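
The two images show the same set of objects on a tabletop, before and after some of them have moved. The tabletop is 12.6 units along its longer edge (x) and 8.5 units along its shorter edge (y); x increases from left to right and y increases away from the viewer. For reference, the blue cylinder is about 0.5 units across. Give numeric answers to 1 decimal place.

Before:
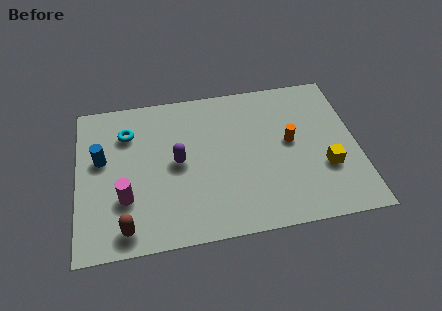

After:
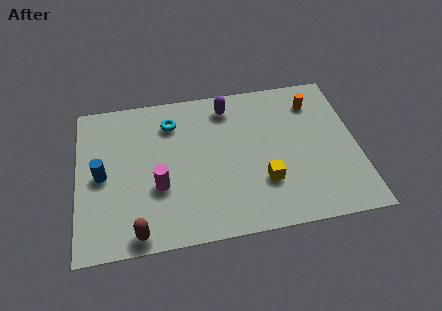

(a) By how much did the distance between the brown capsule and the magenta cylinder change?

+0.9

The distance was about 1.6 in the first image and 2.5 in the second, so they moved 0.9 units further apart.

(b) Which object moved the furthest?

the purple capsule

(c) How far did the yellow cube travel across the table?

2.8

The yellow cube moved from about (11.1, 2.9) to (8.3, 2.6), a distance of √(2.8² + 0.3²) ≈ 2.8.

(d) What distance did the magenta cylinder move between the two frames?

1.6

The magenta cylinder was near (2.1, 2.7) before and (3.6, 3.1) after, so it travelled √(1.5² + 0.4²) ≈ 1.6 units.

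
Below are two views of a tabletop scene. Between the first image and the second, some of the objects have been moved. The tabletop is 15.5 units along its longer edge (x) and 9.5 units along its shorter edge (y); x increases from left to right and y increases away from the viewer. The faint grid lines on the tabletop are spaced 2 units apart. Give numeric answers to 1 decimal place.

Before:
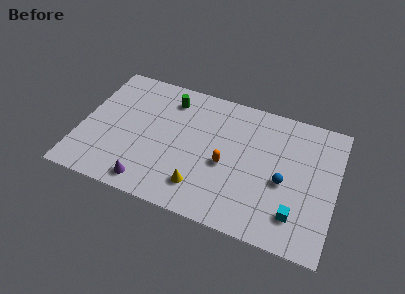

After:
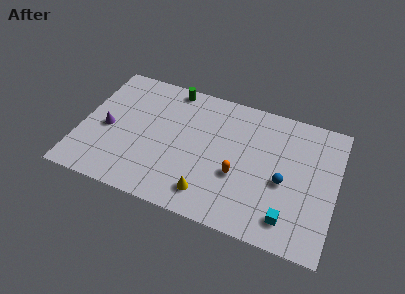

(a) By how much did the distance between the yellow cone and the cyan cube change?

-0.9

Before: roughly 5.7 units apart; after: 4.8. That's 0.9 units closer together.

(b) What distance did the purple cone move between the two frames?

4.2

From (4.5, 1.2) to (1.6, 4.3), the purple cone covered √(2.9² + 3.1²) ≈ 4.2 units.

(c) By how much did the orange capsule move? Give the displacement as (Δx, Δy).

(0.8, -0.5)

From the two frames, the orange capsule sits at roughly (8.9, 4.1) before and (9.7, 3.6) after.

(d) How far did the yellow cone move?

0.6

The yellow cone was near (7.6, 2.0) before and (8.1, 1.7) after, so it travelled √(0.5² + 0.3²) ≈ 0.6 units.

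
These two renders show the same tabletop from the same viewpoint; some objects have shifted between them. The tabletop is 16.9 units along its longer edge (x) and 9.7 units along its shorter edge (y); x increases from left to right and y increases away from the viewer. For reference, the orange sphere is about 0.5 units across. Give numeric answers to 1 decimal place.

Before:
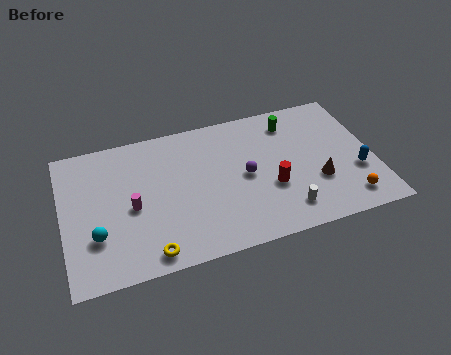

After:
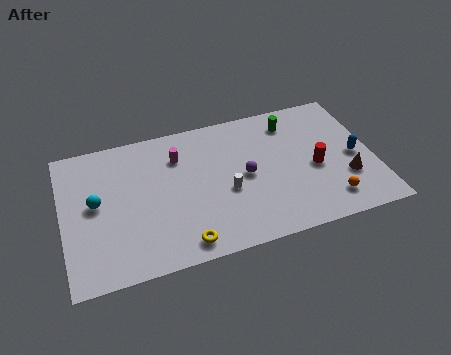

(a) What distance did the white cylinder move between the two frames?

3.7

From (11.8, 1.8) to (8.8, 4.0), the white cylinder covered √(3.0² + 2.2²) ≈ 3.7 units.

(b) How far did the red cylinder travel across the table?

2.6

The red cylinder moved from about (11.2, 3.6) to (13.7, 4.3), a distance of √(2.5² + 0.7²) ≈ 2.6.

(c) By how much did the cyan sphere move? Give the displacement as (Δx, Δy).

(0.1, 2.2)

The cyan sphere was at about (1.7, 3.0) and moved to about (1.8, 5.2).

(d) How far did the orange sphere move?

1.0

The orange sphere was near (15.2, 1.6) before and (14.2, 1.8) after, so it travelled √(1.0² + 0.2²) ≈ 1.0 units.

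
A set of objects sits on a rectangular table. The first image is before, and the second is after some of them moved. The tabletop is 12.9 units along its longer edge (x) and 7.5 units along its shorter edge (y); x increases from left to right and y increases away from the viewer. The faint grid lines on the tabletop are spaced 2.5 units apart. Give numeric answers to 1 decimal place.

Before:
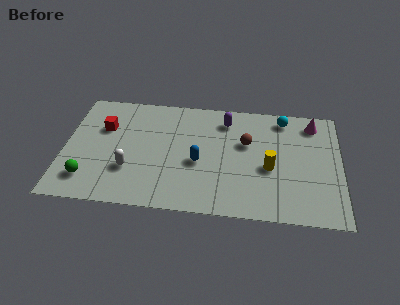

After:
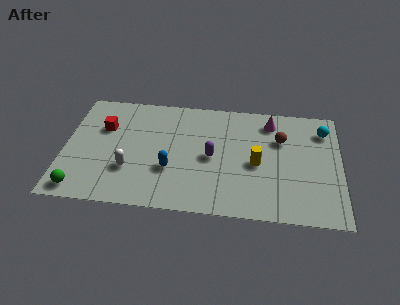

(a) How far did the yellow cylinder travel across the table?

0.6

The yellow cylinder moved from about (9.6, 3.2) to (9.0, 3.4), a distance of √(0.6² + 0.2²) ≈ 0.6.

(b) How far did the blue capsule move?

1.4

The blue capsule was near (6.3, 3.2) before and (5.0, 2.6) after, so it travelled √(1.3² + 0.6²) ≈ 1.4 units.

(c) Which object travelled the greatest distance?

the purple capsule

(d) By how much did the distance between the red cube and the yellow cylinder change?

-0.6

Before: roughly 8.0 units apart; after: 7.4. That's 0.6 units closer together.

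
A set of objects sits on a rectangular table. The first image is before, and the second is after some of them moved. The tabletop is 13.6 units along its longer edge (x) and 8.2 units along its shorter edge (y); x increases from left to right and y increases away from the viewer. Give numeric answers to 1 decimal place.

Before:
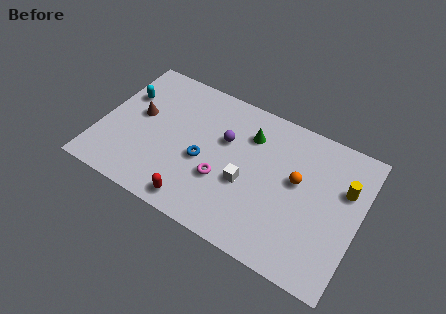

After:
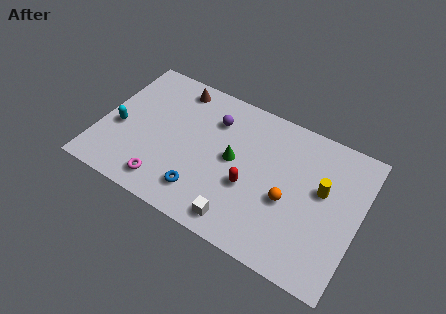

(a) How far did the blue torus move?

1.8

From (5.5, 3.5) to (5.7, 1.7), the blue torus covered √(0.2² + 1.8²) ≈ 1.8 units.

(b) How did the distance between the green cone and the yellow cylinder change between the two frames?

-0.5

The distance was about 5.1 in the first image and 4.6 in the second, so they moved 0.5 units closer together.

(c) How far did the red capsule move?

3.3

The red capsule was near (5.5, 1.0) before and (8.0, 3.2) after, so it travelled √(2.5² + 2.2²) ≈ 3.3 units.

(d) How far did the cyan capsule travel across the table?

2.1

The cyan capsule moved from about (1.0, 5.5) to (1.0, 3.4), a distance of √(0.0² + 2.1²) ≈ 2.1.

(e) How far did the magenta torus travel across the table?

3.2

The magenta torus moved from about (6.6, 2.9) to (3.8, 1.3), a distance of √(2.8² + 1.6²) ≈ 3.2.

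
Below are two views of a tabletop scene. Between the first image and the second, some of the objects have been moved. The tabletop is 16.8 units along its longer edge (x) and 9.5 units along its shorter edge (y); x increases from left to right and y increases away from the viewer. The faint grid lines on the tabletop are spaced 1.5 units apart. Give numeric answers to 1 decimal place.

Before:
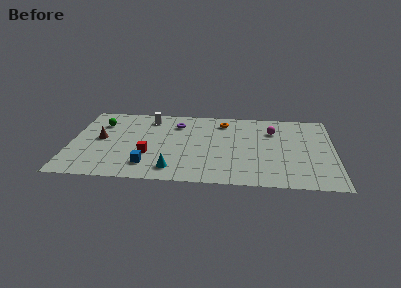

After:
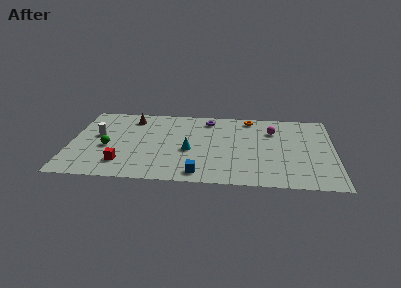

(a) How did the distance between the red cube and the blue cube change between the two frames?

+3.7

The distance was about 1.3 in the first image and 5.0 in the second, so they moved 3.7 units further apart.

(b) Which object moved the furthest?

the white cylinder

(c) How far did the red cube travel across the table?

2.0

From (5.0, 3.3) to (3.4, 2.1), the red cube covered √(1.6² + 1.2²) ≈ 2.0 units.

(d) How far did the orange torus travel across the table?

1.8

The orange torus moved from about (9.7, 7.8) to (11.4, 8.4), a distance of √(1.7² + 0.6²) ≈ 1.8.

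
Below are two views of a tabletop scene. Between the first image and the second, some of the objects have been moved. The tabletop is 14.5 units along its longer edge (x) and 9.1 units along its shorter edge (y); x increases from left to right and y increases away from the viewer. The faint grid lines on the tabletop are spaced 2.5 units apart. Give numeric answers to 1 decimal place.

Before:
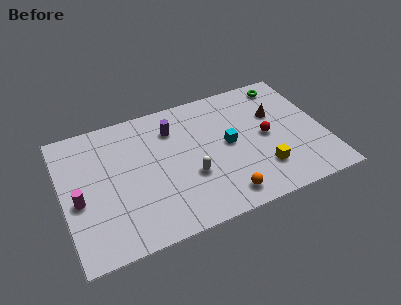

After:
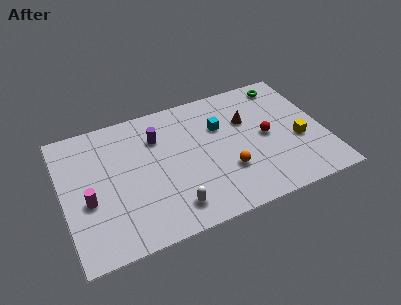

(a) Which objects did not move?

the green torus and the red sphere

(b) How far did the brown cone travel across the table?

1.6

The brown cone was near (12.0, 5.9) before and (10.4, 6.0) after, so it travelled √(1.6² + 0.1²) ≈ 1.6 units.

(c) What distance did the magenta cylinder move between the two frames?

0.5

The magenta cylinder was near (0.8, 3.9) before and (1.3, 3.7) after, so it travelled √(0.5² + 0.2²) ≈ 0.5 units.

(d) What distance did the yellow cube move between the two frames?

2.6

The yellow cube was near (10.8, 2.3) before and (13.0, 3.6) after, so it travelled √(2.2² + 1.3²) ≈ 2.6 units.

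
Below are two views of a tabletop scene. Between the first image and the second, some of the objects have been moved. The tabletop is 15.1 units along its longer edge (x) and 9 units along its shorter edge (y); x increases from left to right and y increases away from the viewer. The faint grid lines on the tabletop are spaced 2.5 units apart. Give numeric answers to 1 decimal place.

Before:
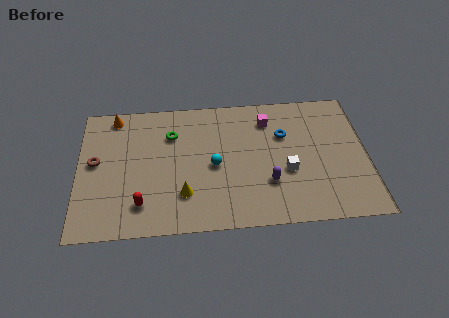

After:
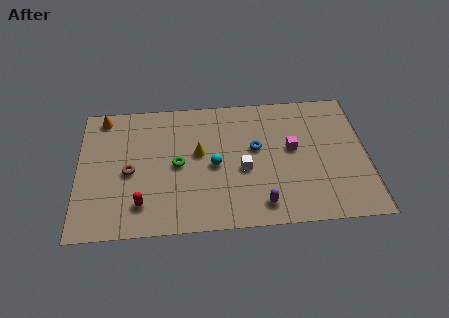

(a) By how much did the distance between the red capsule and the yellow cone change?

+2.1

They were about 2.3 units apart before and 4.4 after — 2.1 units further apart.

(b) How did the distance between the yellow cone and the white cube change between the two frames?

-2.9

Before: roughly 5.5 units apart; after: 2.6. That's 2.9 units closer together.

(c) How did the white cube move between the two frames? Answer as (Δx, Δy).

(-2.3, 0.3)

The white cube started near (10.9, 3.5) and ended near (8.6, 3.8).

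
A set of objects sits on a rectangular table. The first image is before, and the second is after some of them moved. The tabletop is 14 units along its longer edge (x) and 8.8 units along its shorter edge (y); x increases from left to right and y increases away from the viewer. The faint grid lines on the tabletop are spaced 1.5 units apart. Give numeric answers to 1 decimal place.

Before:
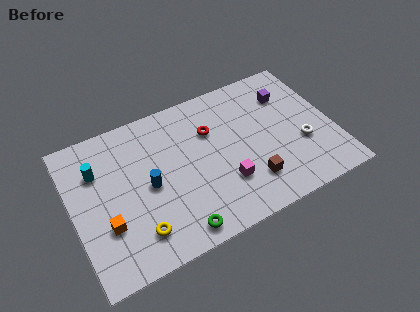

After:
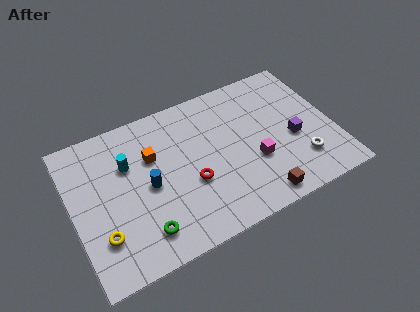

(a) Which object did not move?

the blue cylinder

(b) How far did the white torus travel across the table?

1.0

The white torus was near (12.2, 3.2) before and (12.0, 2.2) after, so it travelled √(0.2² + 1.0²) ≈ 1.0 units.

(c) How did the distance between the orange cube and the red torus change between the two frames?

-3.8

The distance was about 6.8 in the first image and 3.0 in the second, so they moved 3.8 units closer together.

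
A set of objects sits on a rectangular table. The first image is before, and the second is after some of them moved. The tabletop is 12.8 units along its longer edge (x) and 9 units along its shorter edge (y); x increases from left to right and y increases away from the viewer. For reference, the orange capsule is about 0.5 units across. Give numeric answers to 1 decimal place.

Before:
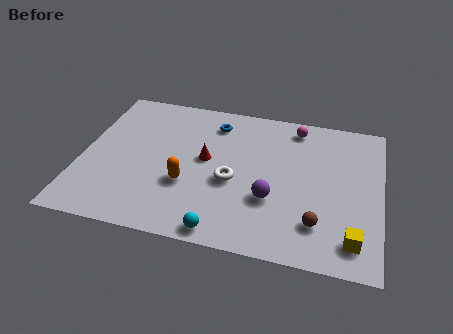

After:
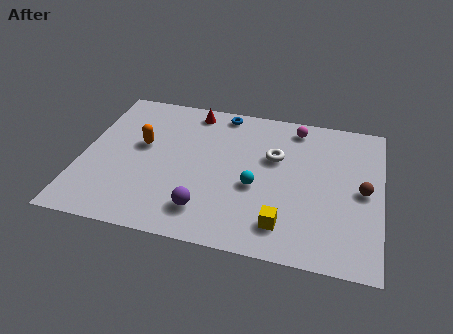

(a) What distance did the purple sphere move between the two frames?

3.0

The purple sphere moved from about (8.2, 3.1) to (5.5, 1.8), a distance of √(2.7² + 1.3²) ≈ 3.0.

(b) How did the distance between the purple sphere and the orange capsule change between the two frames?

+0.9

The distance was about 3.6 in the first image and 4.5 in the second, so they moved 0.9 units further apart.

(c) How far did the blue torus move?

0.9

The blue torus was near (5.5, 7.3) before and (5.8, 8.1) after, so it travelled √(0.3² + 0.8²) ≈ 0.9 units.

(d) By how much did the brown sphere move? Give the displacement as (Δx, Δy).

(1.8, 2.3)

The brown sphere was at about (10.2, 2.1) and moved to about (12.0, 4.4).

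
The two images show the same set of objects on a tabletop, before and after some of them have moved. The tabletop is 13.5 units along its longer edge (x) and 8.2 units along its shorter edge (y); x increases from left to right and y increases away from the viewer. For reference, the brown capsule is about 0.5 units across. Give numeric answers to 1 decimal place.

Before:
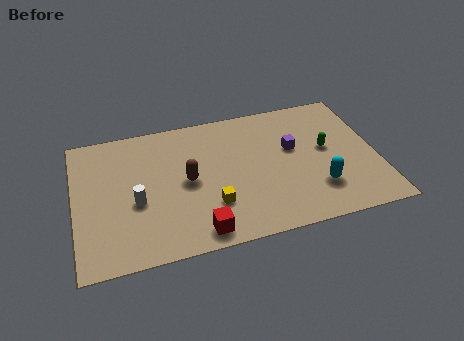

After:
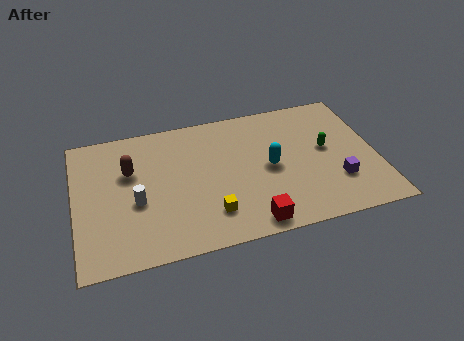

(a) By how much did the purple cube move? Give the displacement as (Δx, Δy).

(1.8, -2.5)

The purple cube started near (9.8, 4.9) and ended near (11.6, 2.4).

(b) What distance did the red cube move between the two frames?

2.3

From (5.3, 1.0) to (7.6, 0.9), the red cube covered √(2.3² + 0.1²) ≈ 2.3 units.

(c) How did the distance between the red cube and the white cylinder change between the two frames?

+2.0

Before: roughly 3.5 units apart; after: 5.5. That's 2.0 units further apart.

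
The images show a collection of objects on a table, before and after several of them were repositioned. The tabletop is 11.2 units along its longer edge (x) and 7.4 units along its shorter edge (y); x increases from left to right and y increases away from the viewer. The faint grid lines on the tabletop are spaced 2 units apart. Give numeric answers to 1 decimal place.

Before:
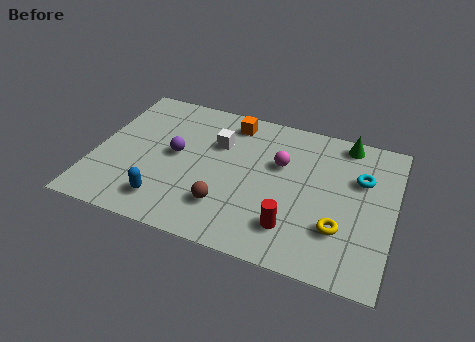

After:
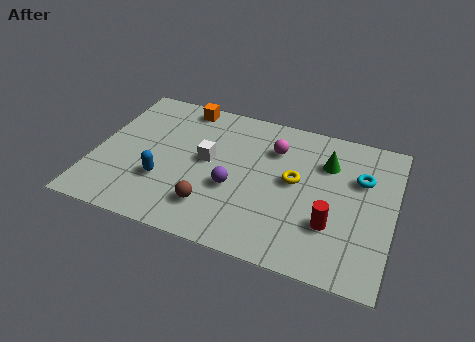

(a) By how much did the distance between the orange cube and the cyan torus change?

+1.9

They were about 5.2 units apart before and 7.1 after — 1.9 units further apart.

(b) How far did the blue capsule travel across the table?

1.0

The blue capsule moved from about (2.9, 1.4) to (2.7, 2.4), a distance of √(0.2² + 1.0²) ≈ 1.0.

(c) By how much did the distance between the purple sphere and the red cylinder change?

-1.4

They were about 5.1 units apart before and 3.7 after — 1.4 units closer together.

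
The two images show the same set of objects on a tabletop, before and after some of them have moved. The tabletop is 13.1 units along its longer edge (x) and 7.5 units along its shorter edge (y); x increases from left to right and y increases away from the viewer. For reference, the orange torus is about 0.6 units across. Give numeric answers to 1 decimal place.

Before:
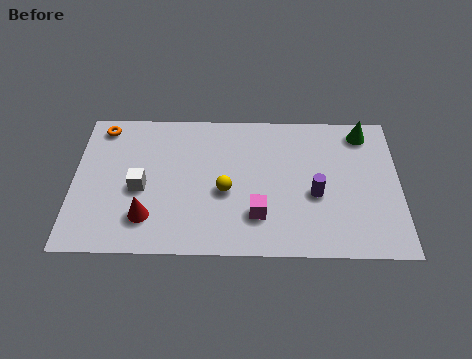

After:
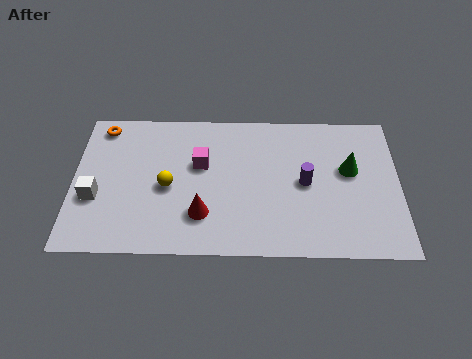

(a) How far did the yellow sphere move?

2.3

The yellow sphere moved from about (6.1, 3.2) to (3.8, 3.4), a distance of √(2.3² + 0.2²) ≈ 2.3.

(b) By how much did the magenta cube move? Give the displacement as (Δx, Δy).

(-2.3, 2.6)

The magenta cube was at about (7.4, 2.0) and moved to about (5.1, 4.6).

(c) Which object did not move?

the orange torus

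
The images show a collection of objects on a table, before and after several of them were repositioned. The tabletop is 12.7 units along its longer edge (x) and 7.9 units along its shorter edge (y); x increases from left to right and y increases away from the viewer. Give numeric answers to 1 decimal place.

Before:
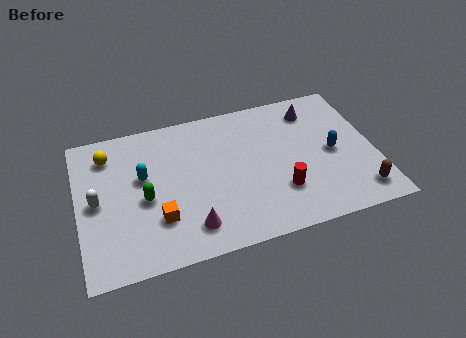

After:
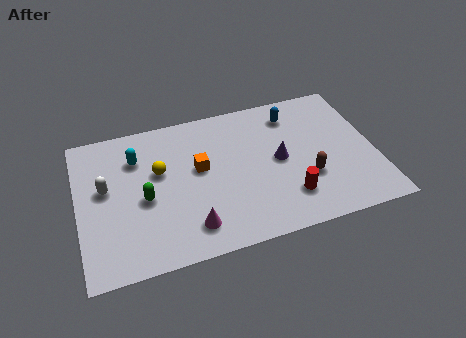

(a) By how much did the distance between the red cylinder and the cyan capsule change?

+1.1

Before: roughly 6.2 units apart; after: 7.3. That's 1.1 units further apart.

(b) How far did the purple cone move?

2.9

The purple cone was near (10.3, 6.4) before and (8.6, 4.0) after, so it travelled √(1.7² + 2.4²) ≈ 2.9 units.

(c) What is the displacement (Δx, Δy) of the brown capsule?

(-2.1, 1.4)

From the two frames, the brown capsule sits at roughly (11.8, 1.3) before and (9.7, 2.7) after.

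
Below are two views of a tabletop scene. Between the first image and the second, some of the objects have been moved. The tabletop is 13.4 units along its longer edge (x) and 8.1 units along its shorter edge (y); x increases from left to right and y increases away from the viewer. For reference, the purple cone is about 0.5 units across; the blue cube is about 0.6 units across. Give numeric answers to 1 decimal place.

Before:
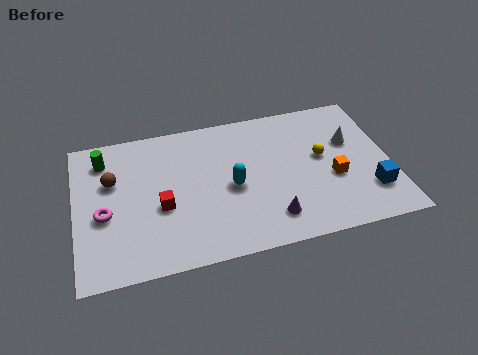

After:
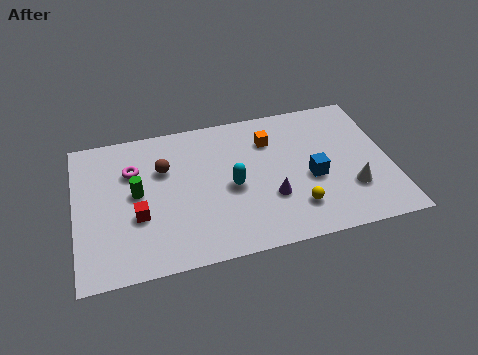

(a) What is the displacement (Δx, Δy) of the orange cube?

(-2.5, 2.8)

The orange cube started near (10.9, 3.2) and ended near (8.4, 6.0).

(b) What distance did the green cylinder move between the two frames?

2.6

The green cylinder moved from about (1.3, 6.5) to (2.6, 4.3), a distance of √(1.3² + 2.2²) ≈ 2.6.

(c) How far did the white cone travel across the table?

2.7

The white cone moved from about (11.8, 5.1) to (11.6, 2.4), a distance of √(0.2² + 2.7²) ≈ 2.7.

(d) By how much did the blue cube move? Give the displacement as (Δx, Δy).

(-2.4, 1.3)

The blue cube was at about (12.4, 2.1) and moved to about (10.0, 3.4).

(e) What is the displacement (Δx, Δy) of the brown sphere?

(2.2, 0.2)

From the two frames, the brown sphere sits at roughly (1.6, 5.2) before and (3.8, 5.4) after.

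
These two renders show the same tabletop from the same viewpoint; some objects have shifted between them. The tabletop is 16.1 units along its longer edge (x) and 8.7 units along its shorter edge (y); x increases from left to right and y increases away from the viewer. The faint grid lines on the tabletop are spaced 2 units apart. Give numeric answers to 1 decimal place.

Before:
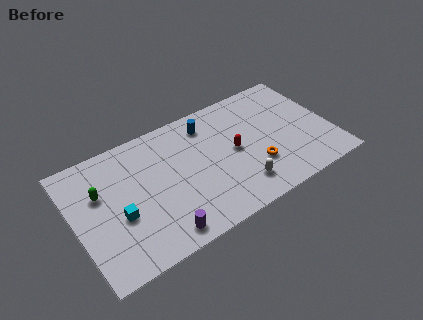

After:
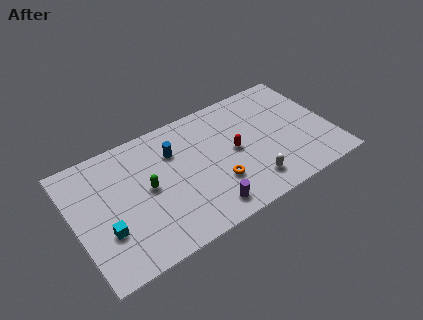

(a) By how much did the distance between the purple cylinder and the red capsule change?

-2.3

The distance was about 6.2 in the first image and 3.9 in the second, so they moved 2.3 units closer together.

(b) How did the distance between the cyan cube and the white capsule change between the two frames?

+1.5

The distance was about 7.5 in the first image and 9.0 in the second, so they moved 1.5 units further apart.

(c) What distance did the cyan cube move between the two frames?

1.1

The cyan cube moved from about (2.6, 3.5) to (1.7, 2.9), a distance of √(0.9² + 0.6²) ≈ 1.1.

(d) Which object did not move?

the red capsule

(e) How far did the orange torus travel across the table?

2.5

The orange torus moved from about (11.1, 2.7) to (8.6, 2.7), a distance of √(2.5² + 0.0²) ≈ 2.5.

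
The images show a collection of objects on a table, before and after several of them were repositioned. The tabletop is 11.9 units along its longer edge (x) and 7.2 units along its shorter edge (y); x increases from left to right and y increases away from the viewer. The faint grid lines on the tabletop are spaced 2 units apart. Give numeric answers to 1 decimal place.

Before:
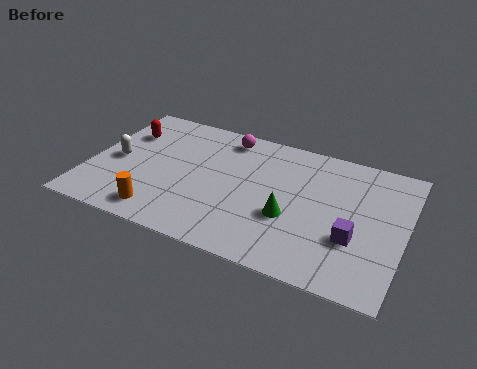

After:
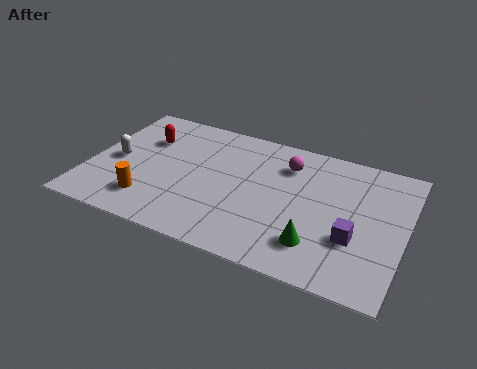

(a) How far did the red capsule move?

0.8

The red capsule was near (1.1, 5.1) before and (1.9, 5.0) after, so it travelled √(0.8² + 0.1²) ≈ 0.8 units.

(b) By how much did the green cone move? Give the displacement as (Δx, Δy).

(1.1, -1.0)

The green cone was at about (7.7, 2.7) and moved to about (8.8, 1.7).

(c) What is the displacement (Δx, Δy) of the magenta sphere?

(2.4, -0.7)

The magenta sphere was at about (4.9, 6.2) and moved to about (7.3, 5.5).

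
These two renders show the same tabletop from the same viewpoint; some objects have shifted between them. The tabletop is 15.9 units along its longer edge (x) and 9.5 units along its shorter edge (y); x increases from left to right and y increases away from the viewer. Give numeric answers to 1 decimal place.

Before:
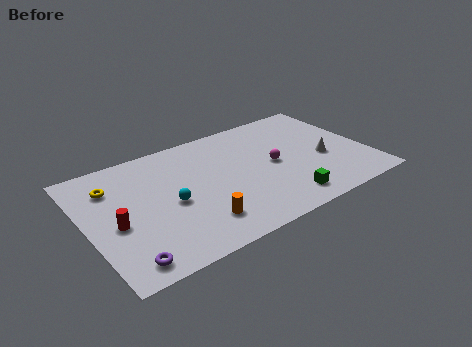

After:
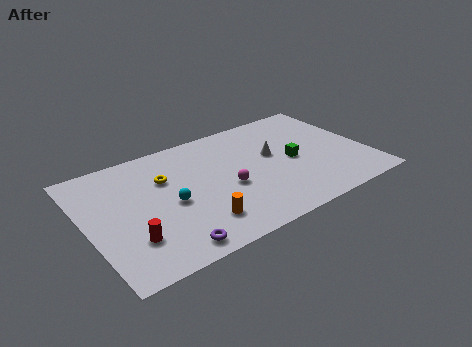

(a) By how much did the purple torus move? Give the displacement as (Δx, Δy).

(2.4, -0.1)

The purple torus started near (1.6, 1.2) and ended near (4.0, 1.1).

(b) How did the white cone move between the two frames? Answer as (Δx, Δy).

(-2.7, 1.6)

The white cone was at about (13.4, 3.9) and moved to about (10.7, 5.5).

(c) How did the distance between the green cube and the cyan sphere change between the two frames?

+0.5

They were about 6.6 units apart before and 7.1 after — 0.5 units further apart.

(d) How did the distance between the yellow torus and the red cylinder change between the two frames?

+1.5

The distance was about 3.0 in the first image and 4.5 in the second, so they moved 1.5 units further apart.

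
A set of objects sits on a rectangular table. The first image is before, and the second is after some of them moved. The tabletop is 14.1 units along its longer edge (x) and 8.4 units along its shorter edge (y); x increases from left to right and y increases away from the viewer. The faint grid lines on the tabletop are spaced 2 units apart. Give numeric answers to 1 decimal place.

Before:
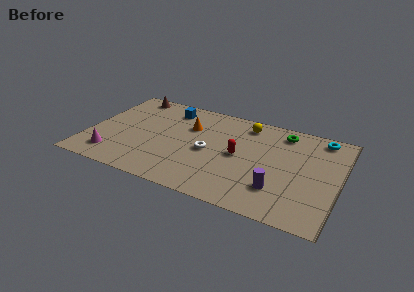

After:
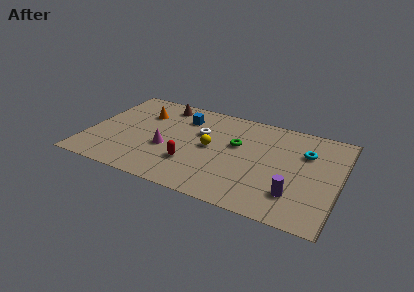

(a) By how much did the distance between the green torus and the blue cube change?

-3.0

Before: roughly 6.5 units apart; after: 3.5. That's 3.0 units closer together.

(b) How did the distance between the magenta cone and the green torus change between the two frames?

-6.4

The distance was about 10.6 in the first image and 4.2 in the second, so they moved 6.4 units closer together.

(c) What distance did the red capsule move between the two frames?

3.0

From (8.5, 4.2) to (6.0, 2.5), the red capsule covered √(2.5² + 1.7²) ≈ 3.0 units.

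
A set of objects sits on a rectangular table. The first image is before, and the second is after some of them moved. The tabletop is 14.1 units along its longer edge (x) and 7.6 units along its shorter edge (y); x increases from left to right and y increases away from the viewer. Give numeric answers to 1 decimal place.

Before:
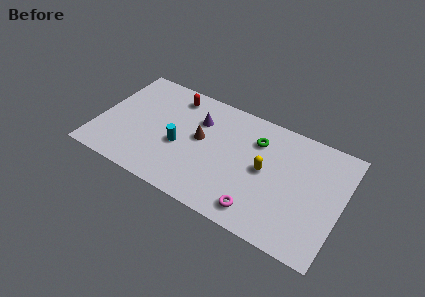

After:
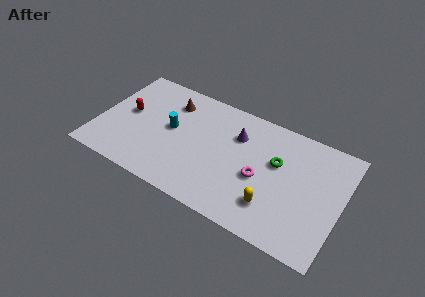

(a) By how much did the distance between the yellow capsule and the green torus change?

+1.0

Before: roughly 1.8 units apart; after: 2.8. That's 1.0 units further apart.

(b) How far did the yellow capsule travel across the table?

2.1

The yellow capsule was near (9.7, 3.9) before and (10.4, 1.9) after, so it travelled √(0.7² + 2.0²) ≈ 2.1 units.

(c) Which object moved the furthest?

the red capsule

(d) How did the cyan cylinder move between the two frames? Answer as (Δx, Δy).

(-0.6, 0.9)

The cyan cylinder was at about (4.8, 3.2) and moved to about (4.2, 4.1).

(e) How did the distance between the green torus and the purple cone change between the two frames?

-0.9

Before: roughly 3.4 units apart; after: 2.5. That's 0.9 units closer together.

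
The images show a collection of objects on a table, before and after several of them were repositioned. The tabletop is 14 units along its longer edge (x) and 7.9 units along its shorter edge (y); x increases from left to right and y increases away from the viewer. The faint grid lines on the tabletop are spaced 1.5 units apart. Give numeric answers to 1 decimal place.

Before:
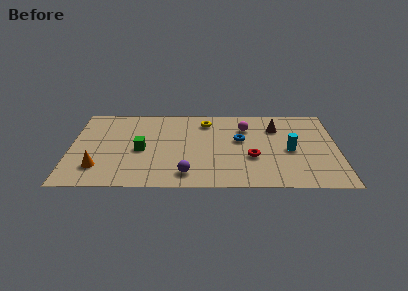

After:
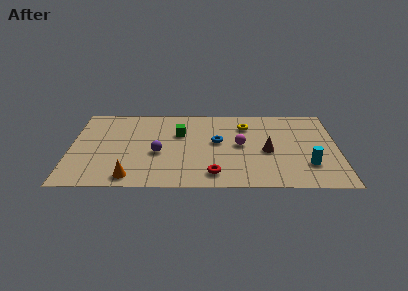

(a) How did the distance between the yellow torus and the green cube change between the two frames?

-0.8

Before: roughly 4.4 units apart; after: 3.6. That's 0.8 units closer together.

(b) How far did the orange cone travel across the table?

1.9

From (1.5, 1.9) to (3.2, 1.0), the orange cone covered √(1.7² + 0.9²) ≈ 1.9 units.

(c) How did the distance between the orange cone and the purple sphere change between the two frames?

-1.9

Before: roughly 4.6 units apart; after: 2.7. That's 1.9 units closer together.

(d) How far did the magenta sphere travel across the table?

1.7

The magenta sphere moved from about (9.2, 5.8) to (8.9, 4.1), a distance of √(0.3² + 1.7²) ≈ 1.7.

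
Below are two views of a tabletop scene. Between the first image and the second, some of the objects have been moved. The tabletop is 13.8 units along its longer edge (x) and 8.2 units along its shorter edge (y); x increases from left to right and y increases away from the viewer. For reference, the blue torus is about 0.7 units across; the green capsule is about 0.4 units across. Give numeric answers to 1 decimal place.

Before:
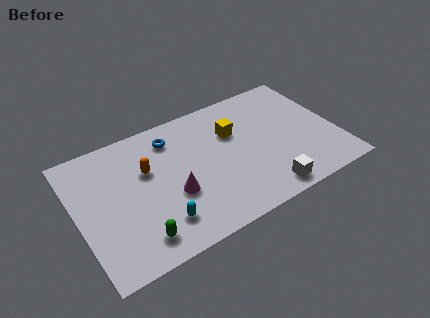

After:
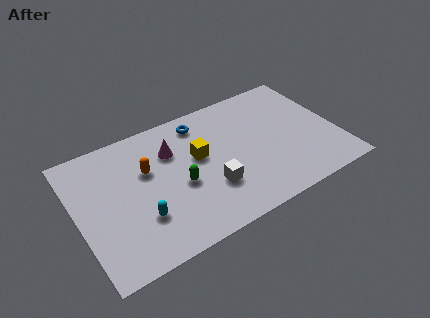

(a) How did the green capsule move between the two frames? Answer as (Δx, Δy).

(2.5, 2.1)

From the two frames, the green capsule sits at roughly (2.8, 1.4) before and (5.3, 3.5) after.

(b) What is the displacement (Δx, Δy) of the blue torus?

(1.6, 0.3)

The blue torus started near (5.3, 6.6) and ended near (6.9, 6.9).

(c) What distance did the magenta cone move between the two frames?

2.7

The magenta cone moved from about (4.9, 3.1) to (5.2, 5.8), a distance of √(0.3² + 2.7²) ≈ 2.7.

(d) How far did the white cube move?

3.1

The white cube was near (9.5, 1.0) before and (6.8, 2.6) after, so it travelled √(2.7² + 1.6²) ≈ 3.1 units.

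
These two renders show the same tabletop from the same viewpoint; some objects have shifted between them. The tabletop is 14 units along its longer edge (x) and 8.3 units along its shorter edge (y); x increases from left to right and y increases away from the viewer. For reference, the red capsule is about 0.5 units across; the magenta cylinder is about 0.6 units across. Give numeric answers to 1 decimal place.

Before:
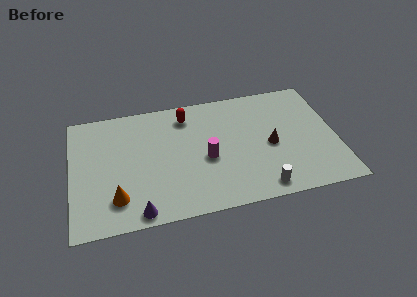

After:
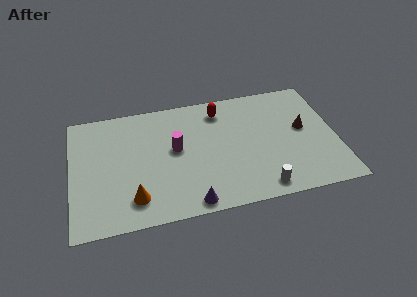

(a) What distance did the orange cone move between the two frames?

0.9

The orange cone was near (2.3, 1.9) before and (3.2, 1.7) after, so it travelled √(0.9² + 0.2²) ≈ 0.9 units.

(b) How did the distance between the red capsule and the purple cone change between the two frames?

-0.3

The distance was about 6.6 in the first image and 6.3 in the second, so they moved 0.3 units closer together.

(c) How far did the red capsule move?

1.8

The red capsule was near (6.2, 6.8) before and (8.0, 6.8) after, so it travelled √(1.8² + 0.0²) ≈ 1.8 units.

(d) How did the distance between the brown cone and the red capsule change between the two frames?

-0.4

Before: roughly 5.2 units apart; after: 4.8. That's 0.4 units closer together.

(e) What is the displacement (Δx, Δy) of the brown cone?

(1.8, 0.8)

The brown cone started near (10.5, 3.8) and ended near (12.3, 4.6).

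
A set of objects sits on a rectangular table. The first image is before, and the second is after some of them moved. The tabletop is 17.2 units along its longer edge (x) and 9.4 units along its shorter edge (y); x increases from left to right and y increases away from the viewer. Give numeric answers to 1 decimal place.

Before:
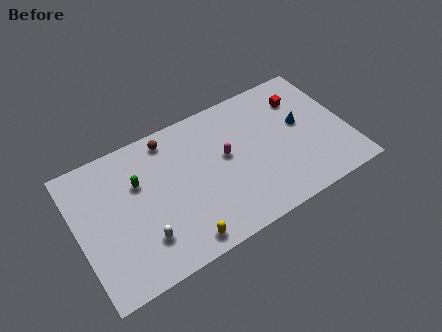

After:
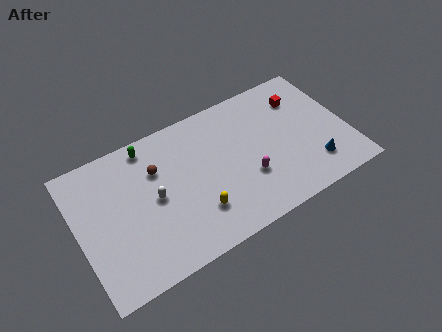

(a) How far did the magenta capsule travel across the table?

2.4

From (9.5, 5.3) to (10.6, 3.2), the magenta capsule covered √(1.1² + 2.1²) ≈ 2.4 units.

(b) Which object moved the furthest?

the blue cone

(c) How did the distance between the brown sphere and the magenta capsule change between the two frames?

+1.9

Before: roughly 4.4 units apart; after: 6.3. That's 1.9 units further apart.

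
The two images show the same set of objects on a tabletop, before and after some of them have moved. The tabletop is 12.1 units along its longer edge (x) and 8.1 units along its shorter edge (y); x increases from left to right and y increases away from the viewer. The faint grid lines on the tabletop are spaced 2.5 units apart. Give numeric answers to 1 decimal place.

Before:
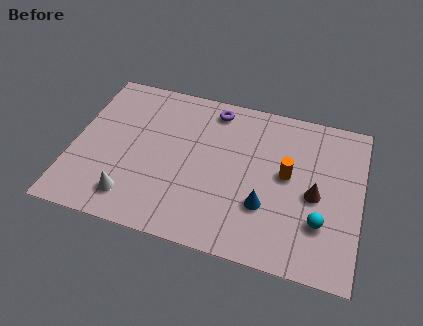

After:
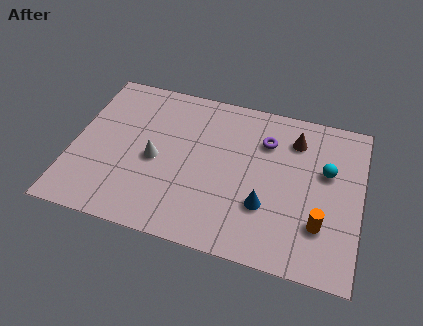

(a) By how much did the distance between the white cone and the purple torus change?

-1.3

The distance was about 6.3 in the first image and 5.0 in the second, so they moved 1.3 units closer together.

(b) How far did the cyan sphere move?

2.6

The cyan sphere was near (10.5, 2.4) before and (10.6, 5.0) after, so it travelled √(0.1² + 2.6²) ≈ 2.6 units.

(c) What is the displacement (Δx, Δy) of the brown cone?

(-1.0, 2.6)

From the two frames, the brown cone sits at roughly (10.2, 3.7) before and (9.2, 6.3) after.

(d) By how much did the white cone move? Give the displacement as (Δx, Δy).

(0.8, 2.2)

The white cone started near (2.7, 1.5) and ended near (3.5, 3.7).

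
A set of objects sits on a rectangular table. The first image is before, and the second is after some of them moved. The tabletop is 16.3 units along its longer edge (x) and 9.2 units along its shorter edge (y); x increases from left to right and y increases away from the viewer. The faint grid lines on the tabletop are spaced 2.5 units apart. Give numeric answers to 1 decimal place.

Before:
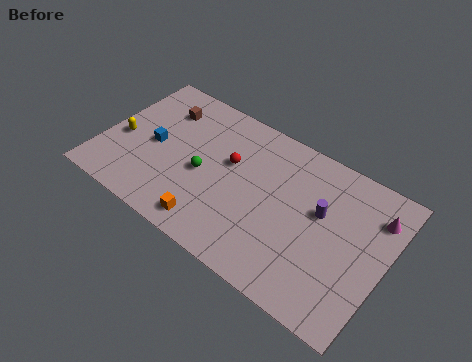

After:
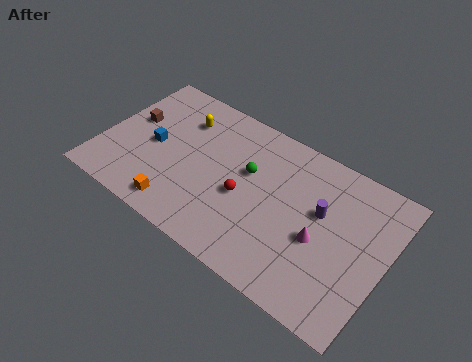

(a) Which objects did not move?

the blue cube and the purple cylinder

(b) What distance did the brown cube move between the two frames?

2.2

The brown cube was near (2.9, 7.0) before and (1.4, 5.4) after, so it travelled √(1.5² + 1.6²) ≈ 2.2 units.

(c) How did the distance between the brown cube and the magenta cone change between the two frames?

-1.1

The distance was about 12.5 in the first image and 11.4 in the second, so they moved 1.1 units closer together.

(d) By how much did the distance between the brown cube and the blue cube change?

-0.8

They were about 2.6 units apart before and 1.8 after — 0.8 units closer together.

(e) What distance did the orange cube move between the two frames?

1.9

The orange cube was near (6.9, 1.3) before and (5.0, 1.3) after, so it travelled √(1.9² + 0.0²) ≈ 1.9 units.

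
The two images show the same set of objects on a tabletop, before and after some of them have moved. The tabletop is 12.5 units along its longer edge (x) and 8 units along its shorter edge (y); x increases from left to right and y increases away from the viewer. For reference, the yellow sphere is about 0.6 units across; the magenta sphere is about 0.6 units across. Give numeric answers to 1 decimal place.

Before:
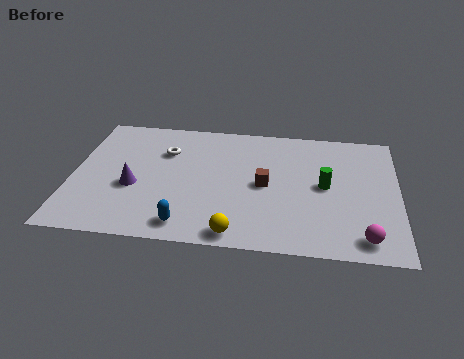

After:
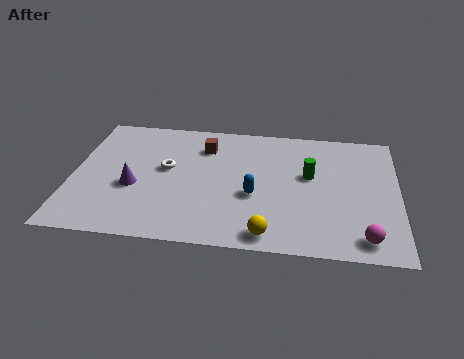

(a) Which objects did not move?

the purple cone and the magenta sphere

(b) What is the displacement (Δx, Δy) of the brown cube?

(-2.4, 2.2)

The brown cube was at about (7.4, 3.9) and moved to about (5.0, 6.1).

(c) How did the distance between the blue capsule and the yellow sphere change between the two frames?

+0.5

They were about 1.9 units apart before and 2.4 after — 0.5 units further apart.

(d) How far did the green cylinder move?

0.8

The green cylinder was near (9.7, 4.1) before and (9.1, 4.7) after, so it travelled √(0.6² + 0.6²) ≈ 0.8 units.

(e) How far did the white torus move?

1.1

The white torus moved from about (3.5, 5.6) to (3.6, 4.5), a distance of √(0.1² + 1.1²) ≈ 1.1.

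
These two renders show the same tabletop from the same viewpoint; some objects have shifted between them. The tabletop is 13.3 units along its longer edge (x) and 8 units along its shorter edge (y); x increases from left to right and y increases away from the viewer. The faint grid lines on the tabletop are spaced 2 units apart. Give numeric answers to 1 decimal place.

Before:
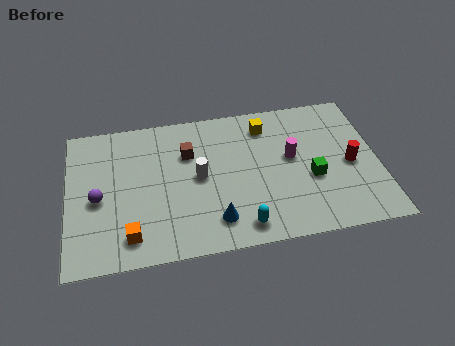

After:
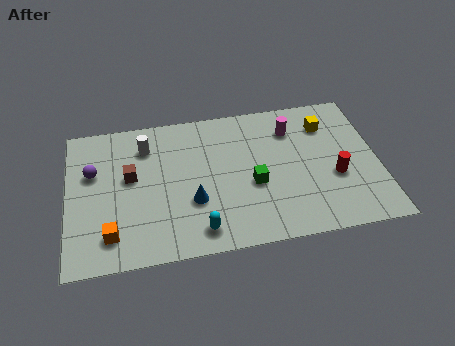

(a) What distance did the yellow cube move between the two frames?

2.6

From (8.6, 6.5) to (11.2, 6.1), the yellow cube covered √(2.6² + 0.4²) ≈ 2.6 units.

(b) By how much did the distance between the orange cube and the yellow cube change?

+2.5

They were about 7.9 units apart before and 10.4 after — 2.5 units further apart.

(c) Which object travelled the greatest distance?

the white cylinder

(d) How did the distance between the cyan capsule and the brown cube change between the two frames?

-0.5

The distance was about 4.9 in the first image and 4.4 in the second, so they moved 0.5 units closer together.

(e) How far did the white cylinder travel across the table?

3.0

The white cylinder moved from about (5.6, 4.1) to (3.4, 6.2), a distance of √(2.2² + 2.1²) ≈ 3.0.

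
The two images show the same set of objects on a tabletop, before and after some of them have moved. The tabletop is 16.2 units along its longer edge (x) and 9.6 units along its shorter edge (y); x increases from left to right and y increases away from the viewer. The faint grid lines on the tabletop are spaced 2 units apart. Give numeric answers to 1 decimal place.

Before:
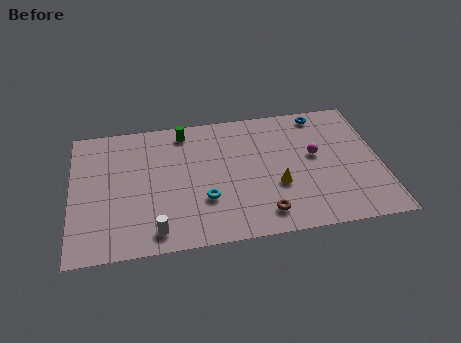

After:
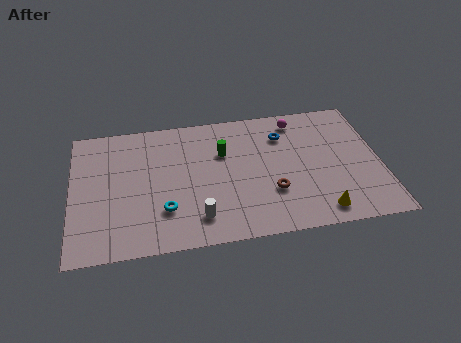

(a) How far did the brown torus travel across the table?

1.6

The brown torus moved from about (9.9, 1.6) to (10.4, 3.1), a distance of √(0.5² + 1.5²) ≈ 1.6.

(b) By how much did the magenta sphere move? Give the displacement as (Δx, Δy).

(-0.8, 2.8)

From the two frames, the magenta sphere sits at roughly (12.8, 5.4) before and (12.0, 8.2) after.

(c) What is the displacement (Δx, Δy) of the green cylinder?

(2.0, -1.9)

The green cylinder was at about (6.0, 8.3) and moved to about (8.0, 6.4).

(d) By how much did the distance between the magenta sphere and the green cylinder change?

-3.0

The distance was about 7.4 in the first image and 4.4 in the second, so they moved 3.0 units closer together.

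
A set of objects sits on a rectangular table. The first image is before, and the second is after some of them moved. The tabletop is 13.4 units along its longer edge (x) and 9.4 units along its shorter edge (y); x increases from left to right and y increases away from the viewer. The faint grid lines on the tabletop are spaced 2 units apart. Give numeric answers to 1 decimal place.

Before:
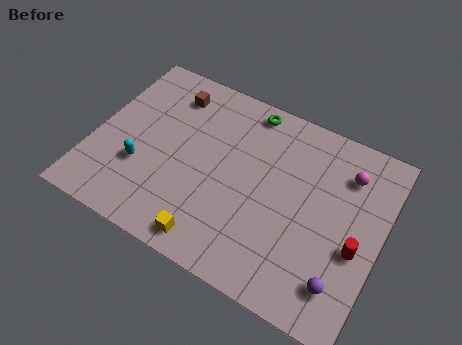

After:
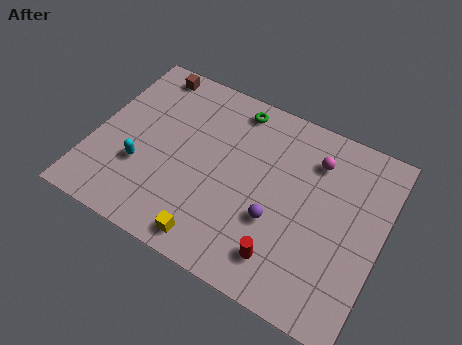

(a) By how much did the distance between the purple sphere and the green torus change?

-2.9

Before: roughly 8.4 units apart; after: 5.5. That's 2.9 units closer together.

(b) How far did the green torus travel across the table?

0.6

The green torus moved from about (6.7, 8.4) to (6.1, 8.2), a distance of √(0.6² + 0.2²) ≈ 0.6.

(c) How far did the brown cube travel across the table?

1.4

From (3.1, 7.6) to (1.9, 8.4), the brown cube covered √(1.2² + 0.8²) ≈ 1.4 units.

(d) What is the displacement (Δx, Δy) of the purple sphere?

(-3.3, 1.5)

The purple sphere started near (12.0, 1.9) and ended near (8.7, 3.4).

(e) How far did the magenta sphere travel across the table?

1.5

From (11.5, 7.2) to (10.0, 7.2), the magenta sphere covered √(1.5² + 0.0²) ≈ 1.5 units.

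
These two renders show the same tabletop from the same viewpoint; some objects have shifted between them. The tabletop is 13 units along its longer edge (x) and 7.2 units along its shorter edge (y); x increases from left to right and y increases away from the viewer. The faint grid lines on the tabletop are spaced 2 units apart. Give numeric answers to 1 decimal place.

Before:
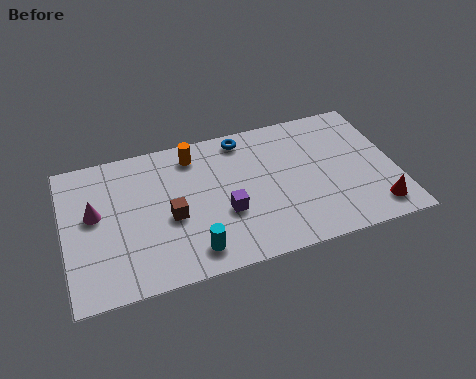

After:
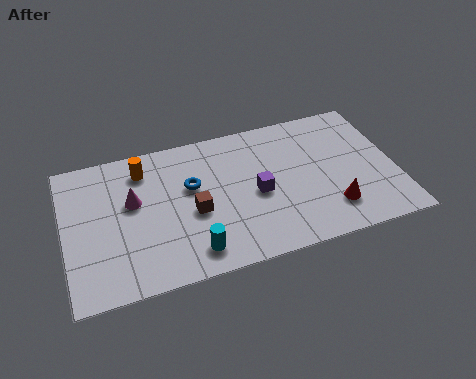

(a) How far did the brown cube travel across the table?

0.9

The brown cube moved from about (4.1, 3.1) to (5.0, 3.1), a distance of √(0.9² + 0.0²) ≈ 0.9.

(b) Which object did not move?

the cyan cylinder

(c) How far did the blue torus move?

2.9

The blue torus was near (7.2, 6.3) before and (5.0, 4.4) after, so it travelled √(2.2² + 1.9²) ≈ 2.9 units.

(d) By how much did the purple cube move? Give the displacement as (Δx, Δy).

(1.3, 0.6)

From the two frames, the purple cube sits at roughly (6.2, 2.7) before and (7.5, 3.3) after.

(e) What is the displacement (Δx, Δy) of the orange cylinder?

(-2.0, -0.2)

The orange cylinder started near (5.2, 6.0) and ended near (3.2, 5.8).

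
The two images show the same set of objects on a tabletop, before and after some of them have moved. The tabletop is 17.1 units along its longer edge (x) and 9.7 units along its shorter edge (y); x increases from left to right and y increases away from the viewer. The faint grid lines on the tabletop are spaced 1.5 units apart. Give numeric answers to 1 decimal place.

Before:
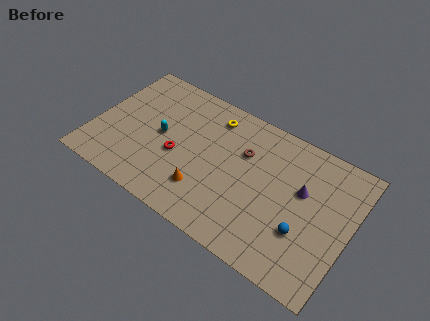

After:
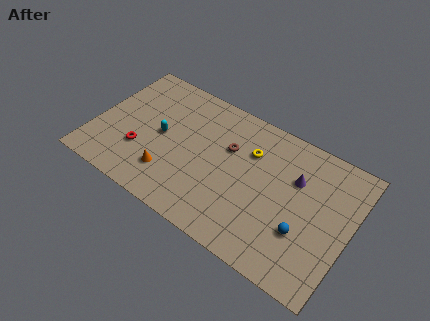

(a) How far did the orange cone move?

2.4

The orange cone was near (7.8, 2.5) before and (5.4, 2.4) after, so it travelled √(2.4² + 0.1²) ≈ 2.4 units.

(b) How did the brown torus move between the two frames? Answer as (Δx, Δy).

(-1.0, -0.2)

The brown torus started near (9.8, 6.5) and ended near (8.8, 6.3).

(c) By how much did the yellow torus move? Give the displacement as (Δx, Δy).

(2.8, -1.2)

The yellow torus started near (7.4, 8.0) and ended near (10.2, 6.8).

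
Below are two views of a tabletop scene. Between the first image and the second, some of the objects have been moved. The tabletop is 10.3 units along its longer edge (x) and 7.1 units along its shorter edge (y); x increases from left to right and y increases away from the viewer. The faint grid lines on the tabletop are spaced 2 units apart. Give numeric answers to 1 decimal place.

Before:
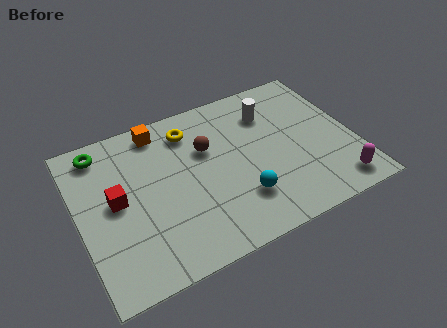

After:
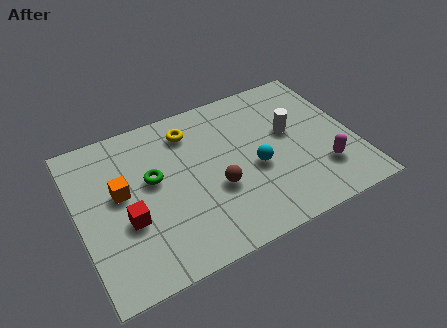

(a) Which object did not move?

the yellow torus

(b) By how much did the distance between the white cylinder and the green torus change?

-1.2

The distance was about 6.4 in the first image and 5.2 in the second, so they moved 1.2 units closer together.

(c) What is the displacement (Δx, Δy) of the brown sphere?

(0.1, -1.9)

The brown sphere was at about (4.9, 4.6) and moved to about (5.0, 2.7).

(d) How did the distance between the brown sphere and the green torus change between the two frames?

-1.5

They were about 4.1 units apart before and 2.6 after — 1.5 units closer together.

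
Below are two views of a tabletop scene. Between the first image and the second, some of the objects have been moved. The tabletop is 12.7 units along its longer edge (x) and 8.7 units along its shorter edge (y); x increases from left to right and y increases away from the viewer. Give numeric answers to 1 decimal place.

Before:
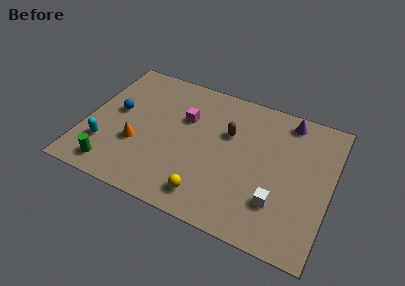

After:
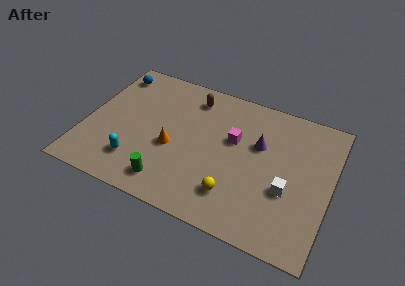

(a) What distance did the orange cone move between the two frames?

1.9

The orange cone was near (2.8, 3.1) before and (4.6, 3.6) after, so it travelled √(1.8² + 0.5²) ≈ 1.9 units.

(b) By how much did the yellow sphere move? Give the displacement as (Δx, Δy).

(1.3, 0.6)

From the two frames, the yellow sphere sits at roughly (6.7, 1.4) before and (8.0, 2.0) after.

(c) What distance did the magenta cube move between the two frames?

2.6

The magenta cube moved from about (5.0, 5.7) to (7.6, 5.3), a distance of √(2.6² + 0.4²) ≈ 2.6.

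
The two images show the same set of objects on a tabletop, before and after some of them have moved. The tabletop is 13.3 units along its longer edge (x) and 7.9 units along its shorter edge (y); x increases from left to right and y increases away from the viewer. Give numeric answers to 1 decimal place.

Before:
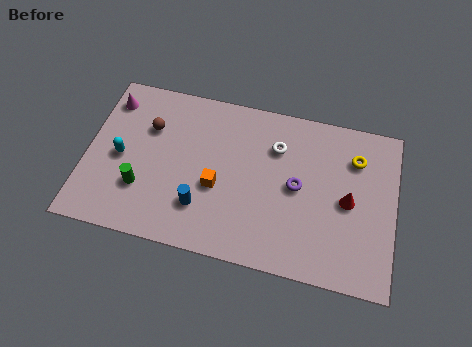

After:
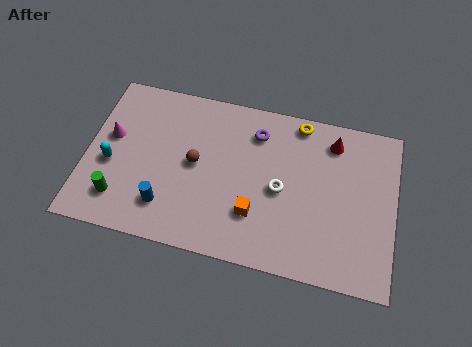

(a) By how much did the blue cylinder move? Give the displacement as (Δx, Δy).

(-1.5, -0.3)

The blue cylinder was at about (5.1, 2.1) and moved to about (3.6, 1.8).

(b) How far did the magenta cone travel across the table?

1.8

The magenta cone moved from about (0.8, 6.4) to (1.0, 4.6), a distance of √(0.2² + 1.8²) ≈ 1.8.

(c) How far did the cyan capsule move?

0.6

The cyan capsule moved from about (1.5, 3.7) to (1.1, 3.3), a distance of √(0.4² + 0.4²) ≈ 0.6.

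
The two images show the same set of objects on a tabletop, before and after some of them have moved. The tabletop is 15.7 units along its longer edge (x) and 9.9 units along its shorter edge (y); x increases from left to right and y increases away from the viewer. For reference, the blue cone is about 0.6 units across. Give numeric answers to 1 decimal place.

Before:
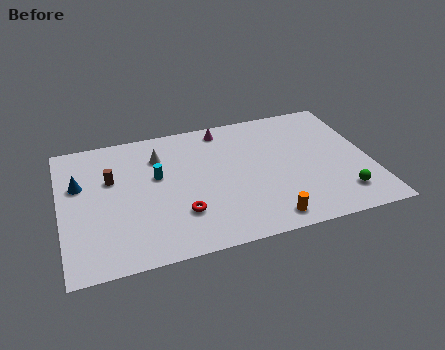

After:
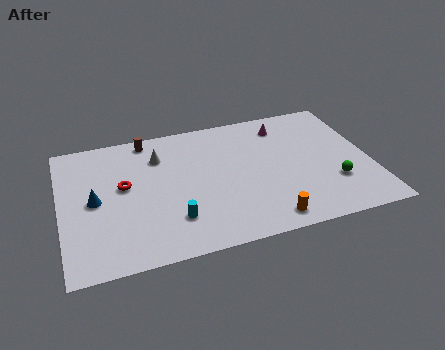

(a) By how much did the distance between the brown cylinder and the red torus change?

-1.2

They were about 4.8 units apart before and 3.6 after — 1.2 units closer together.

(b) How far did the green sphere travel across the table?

1.0

The green sphere moved from about (14.0, 2.0) to (13.7, 3.0), a distance of √(0.3² + 1.0²) ≈ 1.0.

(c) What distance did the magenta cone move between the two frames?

3.2

The magenta cone was near (8.5, 8.7) before and (11.6, 8.1) after, so it travelled √(3.1² + 0.6²) ≈ 3.2 units.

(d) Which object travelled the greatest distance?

the red torus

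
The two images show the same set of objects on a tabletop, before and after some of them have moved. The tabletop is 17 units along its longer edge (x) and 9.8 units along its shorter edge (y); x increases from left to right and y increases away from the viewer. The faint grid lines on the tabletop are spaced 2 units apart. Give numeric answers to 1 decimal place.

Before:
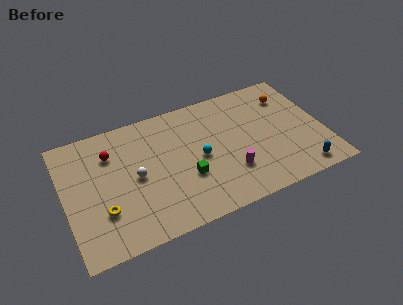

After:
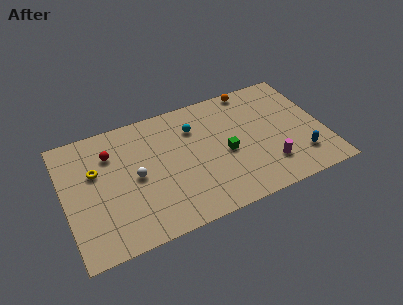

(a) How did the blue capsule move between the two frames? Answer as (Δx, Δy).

(0.1, 1.1)

The blue capsule started near (15.1, 1.2) and ended near (15.2, 2.3).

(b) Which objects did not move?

the white sphere and the red sphere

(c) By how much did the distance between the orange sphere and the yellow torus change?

-2.5

The distance was about 13.6 in the first image and 11.1 in the second, so they moved 2.5 units closer together.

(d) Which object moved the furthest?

the yellow torus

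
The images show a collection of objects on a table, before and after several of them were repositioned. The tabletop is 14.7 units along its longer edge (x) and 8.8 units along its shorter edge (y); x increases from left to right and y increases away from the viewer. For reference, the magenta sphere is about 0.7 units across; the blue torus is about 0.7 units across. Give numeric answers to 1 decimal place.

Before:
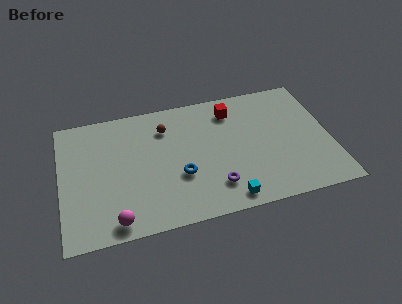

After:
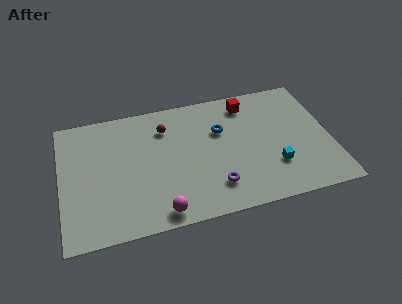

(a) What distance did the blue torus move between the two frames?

3.5

The blue torus was near (6.4, 3.2) before and (8.8, 5.8) after, so it travelled √(2.4² + 2.6²) ≈ 3.5 units.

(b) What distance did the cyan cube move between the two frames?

3.1

The cyan cube was near (8.8, 1.0) before and (11.5, 2.6) after, so it travelled √(2.7² + 1.6²) ≈ 3.1 units.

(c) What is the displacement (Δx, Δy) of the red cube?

(0.9, 0.3)

From the two frames, the red cube sits at roughly (9.5, 7.1) before and (10.4, 7.4) after.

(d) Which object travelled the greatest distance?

the blue torus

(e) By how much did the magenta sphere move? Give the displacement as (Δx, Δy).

(2.4, 0.0)

From the two frames, the magenta sphere sits at roughly (2.8, 1.0) before and (5.2, 1.0) after.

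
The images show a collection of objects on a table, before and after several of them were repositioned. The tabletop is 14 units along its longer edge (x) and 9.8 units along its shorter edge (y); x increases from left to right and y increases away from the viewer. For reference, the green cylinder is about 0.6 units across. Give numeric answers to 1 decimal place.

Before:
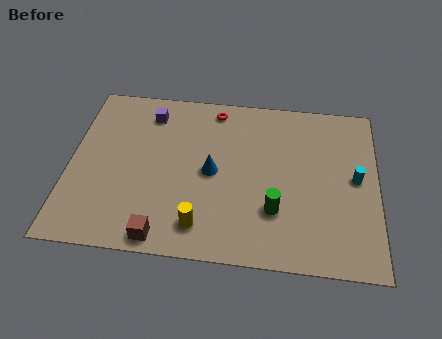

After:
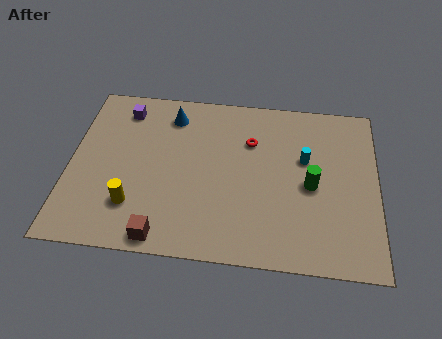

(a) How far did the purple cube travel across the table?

1.2

From (3.5, 8.0) to (2.3, 8.1), the purple cube covered √(1.2² + 0.1²) ≈ 1.2 units.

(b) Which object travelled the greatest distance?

the blue cone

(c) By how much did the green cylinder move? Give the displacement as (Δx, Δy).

(1.6, 1.6)

The green cylinder was at about (9.4, 2.9) and moved to about (11.0, 4.5).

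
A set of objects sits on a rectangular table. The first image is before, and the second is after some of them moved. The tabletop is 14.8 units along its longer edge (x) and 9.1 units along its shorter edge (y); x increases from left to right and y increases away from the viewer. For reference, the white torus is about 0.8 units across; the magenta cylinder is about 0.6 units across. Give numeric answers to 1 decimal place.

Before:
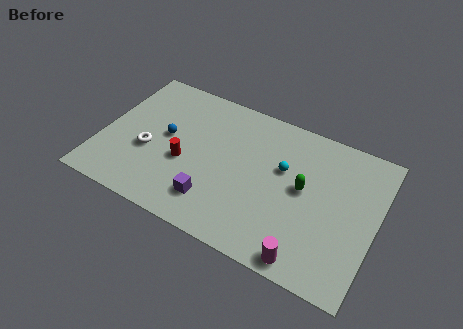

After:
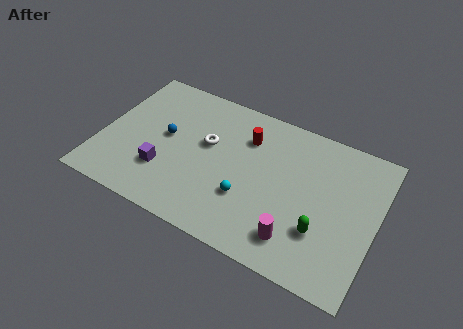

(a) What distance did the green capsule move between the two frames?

2.4

The green capsule moved from about (10.9, 4.9) to (12.1, 2.8), a distance of √(1.2² + 2.1²) ≈ 2.4.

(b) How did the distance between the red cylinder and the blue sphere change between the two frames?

+2.9

They were about 1.7 units apart before and 4.6 after — 2.9 units further apart.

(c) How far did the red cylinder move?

4.2

The red cylinder was near (4.6, 3.7) before and (7.6, 6.7) after, so it travelled √(3.0² + 3.0²) ≈ 4.2 units.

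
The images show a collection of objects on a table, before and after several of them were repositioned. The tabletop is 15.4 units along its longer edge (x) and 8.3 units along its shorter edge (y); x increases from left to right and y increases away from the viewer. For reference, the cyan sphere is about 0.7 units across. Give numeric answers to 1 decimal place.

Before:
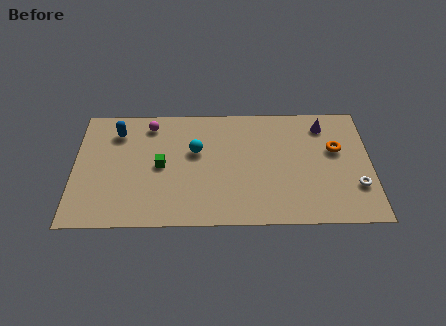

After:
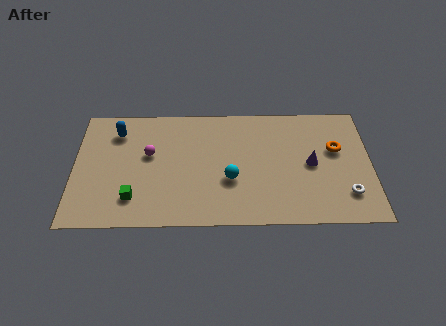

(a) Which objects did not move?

the blue capsule and the orange torus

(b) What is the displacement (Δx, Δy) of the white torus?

(-0.5, -0.5)

The white torus started near (14.6, 2.5) and ended near (14.1, 2.0).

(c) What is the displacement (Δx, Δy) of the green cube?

(-1.4, -2.2)

The green cube was at about (4.5, 4.1) and moved to about (3.1, 1.9).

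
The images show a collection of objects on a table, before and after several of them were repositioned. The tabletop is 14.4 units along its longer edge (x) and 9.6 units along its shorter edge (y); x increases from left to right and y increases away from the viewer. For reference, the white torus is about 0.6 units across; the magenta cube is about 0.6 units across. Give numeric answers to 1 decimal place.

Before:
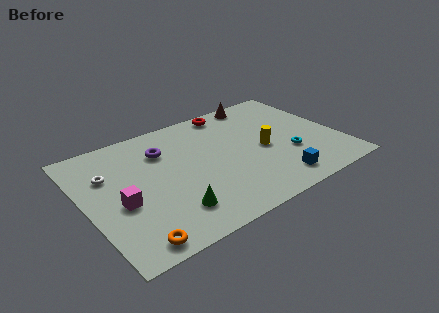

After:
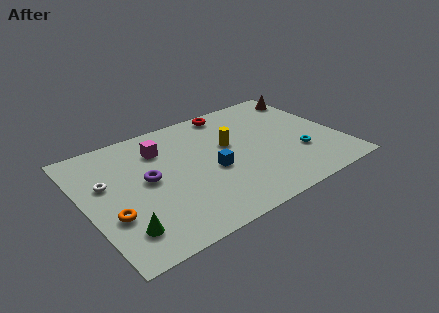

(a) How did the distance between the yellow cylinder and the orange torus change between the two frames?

-1.4

The distance was about 8.9 in the first image and 7.5 in the second, so they moved 1.4 units closer together.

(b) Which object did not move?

the red torus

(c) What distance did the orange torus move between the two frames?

2.4

The orange torus was near (1.9, 1.0) before and (1.2, 3.3) after, so it travelled √(0.7² + 2.3²) ≈ 2.4 units.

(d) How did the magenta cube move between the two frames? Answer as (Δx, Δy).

(2.8, 3.2)

The magenta cube was at about (1.8, 4.0) and moved to about (4.6, 7.2).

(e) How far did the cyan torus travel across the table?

0.5

From (11.4, 3.3) to (11.9, 3.1), the cyan torus covered √(0.5² + 0.2²) ≈ 0.5 units.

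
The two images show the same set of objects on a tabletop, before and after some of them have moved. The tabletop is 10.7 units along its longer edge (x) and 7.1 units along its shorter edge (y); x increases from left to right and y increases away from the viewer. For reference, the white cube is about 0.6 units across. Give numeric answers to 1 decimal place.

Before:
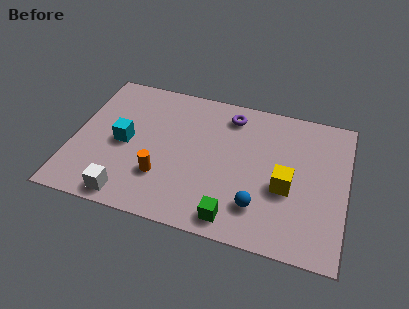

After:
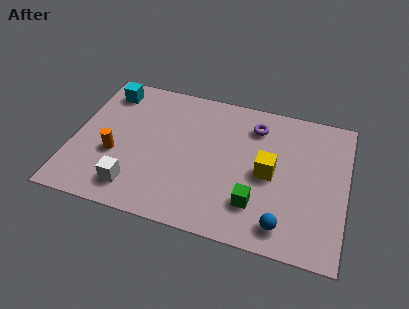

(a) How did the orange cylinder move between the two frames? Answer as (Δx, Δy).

(-1.9, 0.6)

From the two frames, the orange cylinder sits at roughly (3.6, 2.1) before and (1.7, 2.7) after.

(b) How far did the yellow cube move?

0.9

From (8.4, 2.9) to (7.7, 3.4), the yellow cube covered √(0.7² + 0.5²) ≈ 0.9 units.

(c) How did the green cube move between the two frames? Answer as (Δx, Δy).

(0.8, 0.9)

From the two frames, the green cube sits at roughly (6.5, 0.9) before and (7.3, 1.8) after.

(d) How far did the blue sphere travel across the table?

1.2

From (7.4, 1.7) to (8.4, 1.1), the blue sphere covered √(1.0² + 0.6²) ≈ 1.2 units.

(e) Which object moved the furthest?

the cyan cube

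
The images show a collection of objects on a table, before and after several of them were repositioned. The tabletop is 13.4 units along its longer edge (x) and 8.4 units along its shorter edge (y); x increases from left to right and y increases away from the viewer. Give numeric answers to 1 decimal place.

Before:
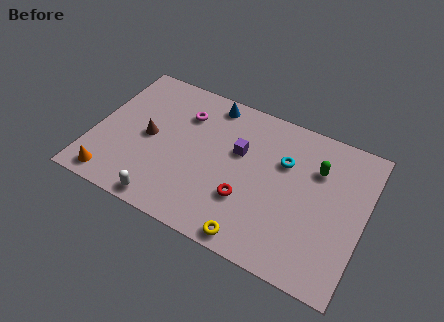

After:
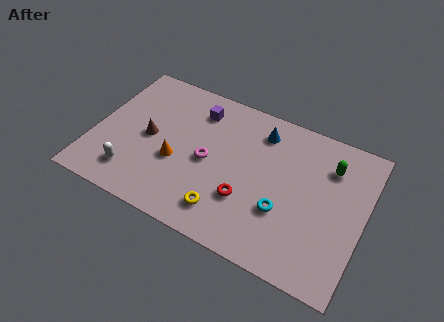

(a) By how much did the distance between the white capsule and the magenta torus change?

-1.2

Before: roughly 5.4 units apart; after: 4.2. That's 1.2 units closer together.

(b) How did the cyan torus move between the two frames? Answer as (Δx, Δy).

(0.3, -2.7)

The cyan torus started near (9.3, 5.6) and ended near (9.6, 2.9).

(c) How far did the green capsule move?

0.7

The green capsule moved from about (10.9, 5.9) to (11.5, 6.3), a distance of √(0.6² + 0.4²) ≈ 0.7.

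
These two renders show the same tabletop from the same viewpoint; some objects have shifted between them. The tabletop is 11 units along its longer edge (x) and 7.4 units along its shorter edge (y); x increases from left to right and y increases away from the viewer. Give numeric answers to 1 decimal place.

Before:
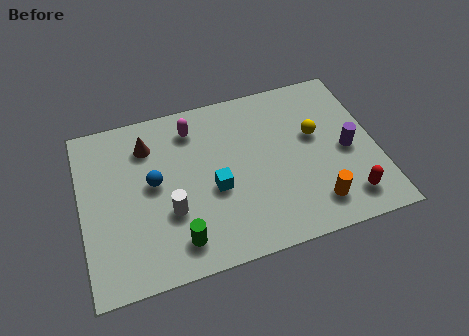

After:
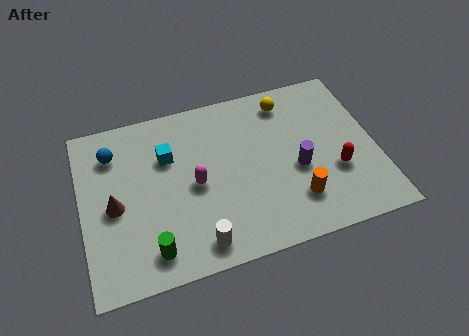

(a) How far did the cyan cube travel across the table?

2.5

From (4.9, 3.1) to (3.3, 5.0), the cyan cube covered √(1.6² + 1.9²) ≈ 2.5 units.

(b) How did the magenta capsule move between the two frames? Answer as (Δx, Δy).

(-0.1, -2.5)

From the two frames, the magenta capsule sits at roughly (4.3, 6.0) before and (4.2, 3.5) after.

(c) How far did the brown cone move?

2.7

The brown cone moved from about (2.6, 5.7) to (1.2, 3.4), a distance of √(1.4² + 2.3²) ≈ 2.7.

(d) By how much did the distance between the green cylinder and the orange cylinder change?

+0.3

They were about 5.1 units apart before and 5.4 after — 0.3 units further apart.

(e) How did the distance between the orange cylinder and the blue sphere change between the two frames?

+1.2

The distance was about 6.4 in the first image and 7.6 in the second, so they moved 1.2 units further apart.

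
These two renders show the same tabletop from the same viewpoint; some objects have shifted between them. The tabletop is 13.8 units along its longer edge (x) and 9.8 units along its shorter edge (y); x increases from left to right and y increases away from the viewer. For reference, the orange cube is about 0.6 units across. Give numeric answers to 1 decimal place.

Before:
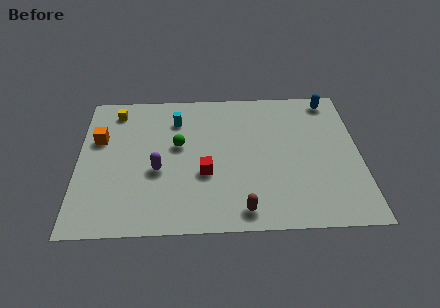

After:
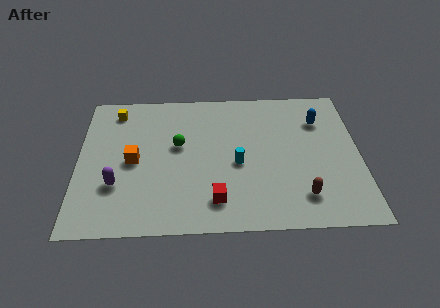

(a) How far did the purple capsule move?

2.2

The purple capsule moved from about (3.9, 4.0) to (1.9, 3.1), a distance of √(2.0² + 0.9²) ≈ 2.2.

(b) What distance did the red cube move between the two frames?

1.9

The red cube moved from about (6.2, 3.7) to (6.7, 1.9), a distance of √(0.5² + 1.8²) ≈ 1.9.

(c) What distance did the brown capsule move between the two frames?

3.0

The brown capsule moved from about (8.0, 1.2) to (10.9, 2.0), a distance of √(2.9² + 0.8²) ≈ 3.0.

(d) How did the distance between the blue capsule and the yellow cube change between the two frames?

-0.5

They were about 10.7 units apart before and 10.2 after — 0.5 units closer together.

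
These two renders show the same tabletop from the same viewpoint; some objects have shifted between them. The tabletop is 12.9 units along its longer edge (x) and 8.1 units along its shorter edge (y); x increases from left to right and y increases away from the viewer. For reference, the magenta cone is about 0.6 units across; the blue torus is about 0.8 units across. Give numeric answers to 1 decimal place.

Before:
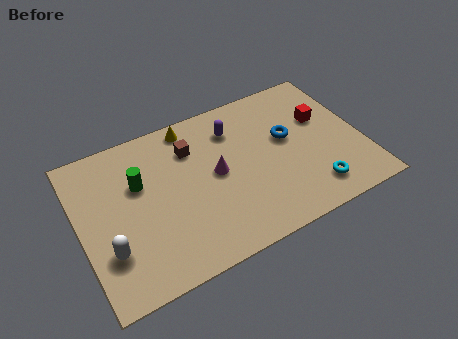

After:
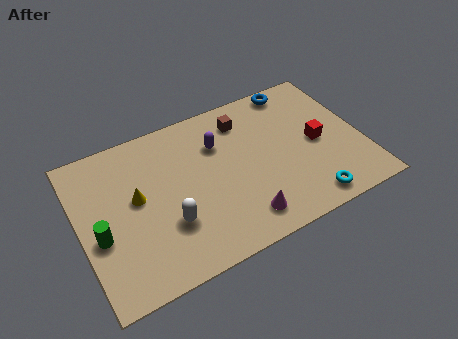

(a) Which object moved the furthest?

the yellow cone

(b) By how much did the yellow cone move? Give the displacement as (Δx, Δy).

(-2.8, -2.7)

From the two frames, the yellow cone sits at roughly (5.4, 7.2) before and (2.6, 4.5) after.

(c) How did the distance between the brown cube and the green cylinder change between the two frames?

+5.1

Before: roughly 2.6 units apart; after: 7.7. That's 5.1 units further apart.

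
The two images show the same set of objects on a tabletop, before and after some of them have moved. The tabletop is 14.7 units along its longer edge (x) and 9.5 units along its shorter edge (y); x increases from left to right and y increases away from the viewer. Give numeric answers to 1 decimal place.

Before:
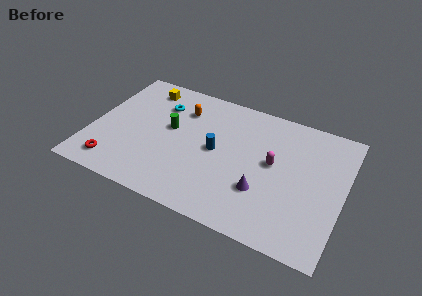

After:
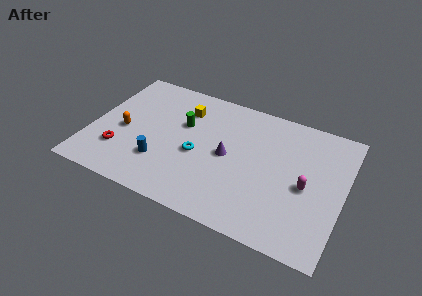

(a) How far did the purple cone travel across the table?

2.8

The purple cone moved from about (10.2, 3.0) to (8.0, 4.7), a distance of √(2.2² + 1.7²) ≈ 2.8.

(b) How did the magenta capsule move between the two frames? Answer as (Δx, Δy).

(2.0, -0.9)

From the two frames, the magenta capsule sits at roughly (10.6, 5.2) before and (12.6, 4.3) after.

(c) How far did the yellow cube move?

2.6

The yellow cube moved from about (2.6, 8.0) to (5.1, 7.2), a distance of √(2.5² + 0.8²) ≈ 2.6.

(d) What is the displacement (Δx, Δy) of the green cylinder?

(0.7, 0.6)

The green cylinder started near (4.5, 5.4) and ended near (5.2, 6.0).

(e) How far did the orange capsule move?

4.2

The orange capsule moved from about (5.0, 7.1) to (1.9, 4.2), a distance of √(3.1² + 2.9²) ≈ 4.2.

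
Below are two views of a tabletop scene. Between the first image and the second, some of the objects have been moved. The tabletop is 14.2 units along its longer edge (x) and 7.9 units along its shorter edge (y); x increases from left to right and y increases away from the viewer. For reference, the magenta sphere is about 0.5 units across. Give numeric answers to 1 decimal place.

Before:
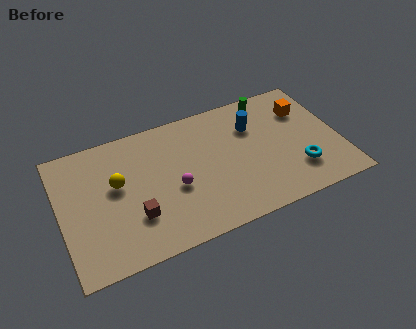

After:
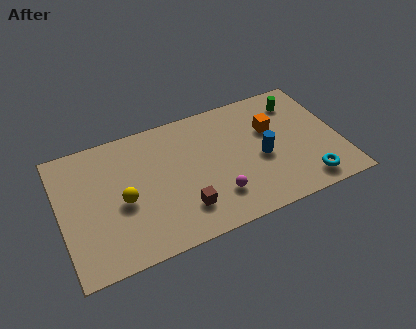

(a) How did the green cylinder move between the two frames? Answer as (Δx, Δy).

(1.4, -0.7)

The green cylinder was at about (11.0, 7.0) and moved to about (12.4, 6.3).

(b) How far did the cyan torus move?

0.9

The cyan torus was near (11.9, 2.1) before and (12.2, 1.2) after, so it travelled √(0.3² + 0.9²) ≈ 0.9 units.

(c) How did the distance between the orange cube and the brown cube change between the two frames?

-3.8

The distance was about 9.7 in the first image and 5.9 in the second, so they moved 3.8 units closer together.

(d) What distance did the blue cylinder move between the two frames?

2.1

From (10.0, 5.6) to (10.2, 3.5), the blue cylinder covered √(0.2² + 2.1²) ≈ 2.1 units.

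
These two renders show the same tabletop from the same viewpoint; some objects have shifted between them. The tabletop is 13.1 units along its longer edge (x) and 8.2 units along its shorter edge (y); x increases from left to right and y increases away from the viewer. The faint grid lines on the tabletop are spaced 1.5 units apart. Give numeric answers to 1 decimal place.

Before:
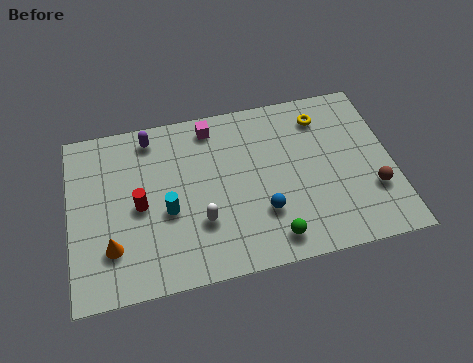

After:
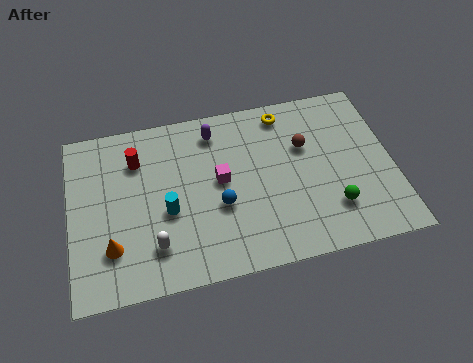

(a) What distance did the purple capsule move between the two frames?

2.6

The purple capsule moved from about (3.4, 7.1) to (6.0, 6.8), a distance of √(2.6² + 0.3²) ≈ 2.6.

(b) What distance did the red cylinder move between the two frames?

2.2

The red cylinder moved from about (2.8, 3.9) to (2.8, 6.1), a distance of √(0.0² + 2.2²) ≈ 2.2.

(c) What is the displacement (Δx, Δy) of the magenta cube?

(0.2, -2.7)

The magenta cube was at about (5.9, 7.1) and moved to about (6.1, 4.4).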